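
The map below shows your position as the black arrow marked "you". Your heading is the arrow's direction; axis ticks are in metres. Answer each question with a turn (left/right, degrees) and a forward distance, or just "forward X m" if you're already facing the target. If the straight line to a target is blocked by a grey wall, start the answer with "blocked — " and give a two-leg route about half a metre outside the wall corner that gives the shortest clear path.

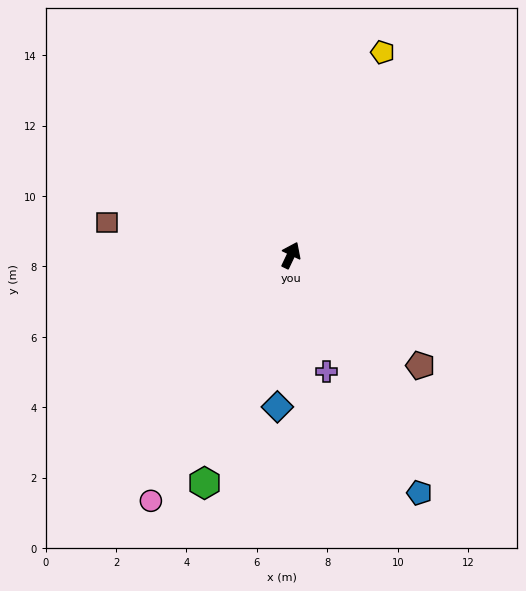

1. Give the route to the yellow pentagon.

forward 6.3 m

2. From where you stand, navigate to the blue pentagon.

turn right 126°, forward 7.7 m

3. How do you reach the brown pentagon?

turn right 105°, forward 4.8 m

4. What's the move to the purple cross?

turn right 138°, forward 3.5 m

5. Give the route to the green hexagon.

turn right 175°, forward 6.9 m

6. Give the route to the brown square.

turn left 105°, forward 5.3 m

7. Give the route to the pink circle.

turn left 176°, forward 8.0 m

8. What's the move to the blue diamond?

turn right 160°, forward 4.3 m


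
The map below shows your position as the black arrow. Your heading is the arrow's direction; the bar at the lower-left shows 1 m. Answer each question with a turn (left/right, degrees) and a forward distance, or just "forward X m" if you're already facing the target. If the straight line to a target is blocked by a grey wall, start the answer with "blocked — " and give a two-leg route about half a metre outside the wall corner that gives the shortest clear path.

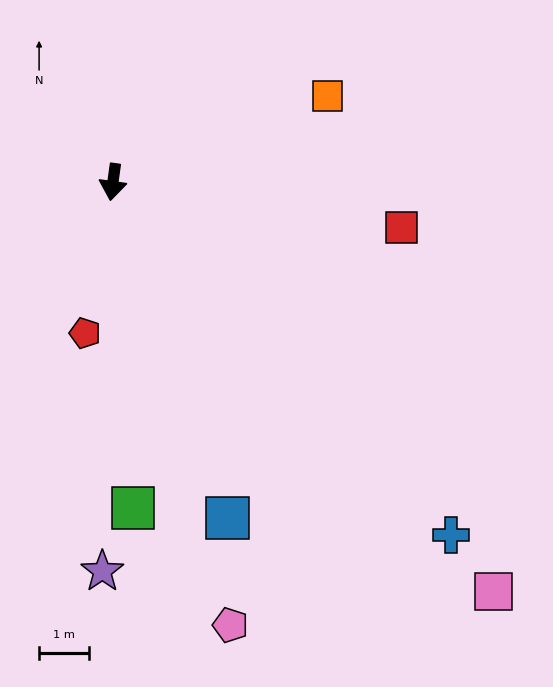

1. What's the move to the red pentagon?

turn right 3°, forward 3.1 m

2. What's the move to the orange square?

turn left 120°, forward 4.6 m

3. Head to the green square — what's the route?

turn left 11°, forward 6.5 m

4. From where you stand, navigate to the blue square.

turn left 27°, forward 7.1 m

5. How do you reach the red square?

turn left 89°, forward 5.8 m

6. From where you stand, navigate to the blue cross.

turn left 52°, forward 9.8 m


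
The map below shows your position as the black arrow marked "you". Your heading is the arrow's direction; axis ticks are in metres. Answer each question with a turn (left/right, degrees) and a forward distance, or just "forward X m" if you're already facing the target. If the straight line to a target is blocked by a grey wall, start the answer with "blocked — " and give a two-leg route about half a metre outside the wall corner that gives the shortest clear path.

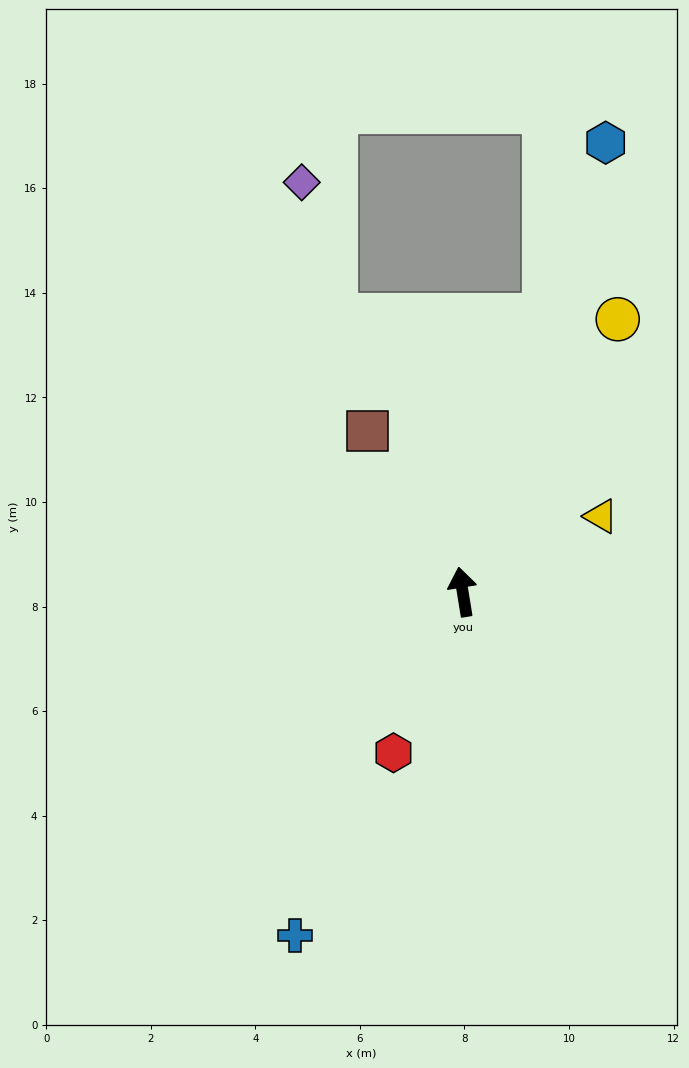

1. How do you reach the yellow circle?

turn right 39°, forward 6.0 m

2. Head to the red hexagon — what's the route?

turn left 148°, forward 3.4 m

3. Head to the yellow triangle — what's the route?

turn right 71°, forward 3.0 m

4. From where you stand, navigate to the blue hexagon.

turn right 27°, forward 9.0 m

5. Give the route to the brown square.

turn left 21°, forward 3.6 m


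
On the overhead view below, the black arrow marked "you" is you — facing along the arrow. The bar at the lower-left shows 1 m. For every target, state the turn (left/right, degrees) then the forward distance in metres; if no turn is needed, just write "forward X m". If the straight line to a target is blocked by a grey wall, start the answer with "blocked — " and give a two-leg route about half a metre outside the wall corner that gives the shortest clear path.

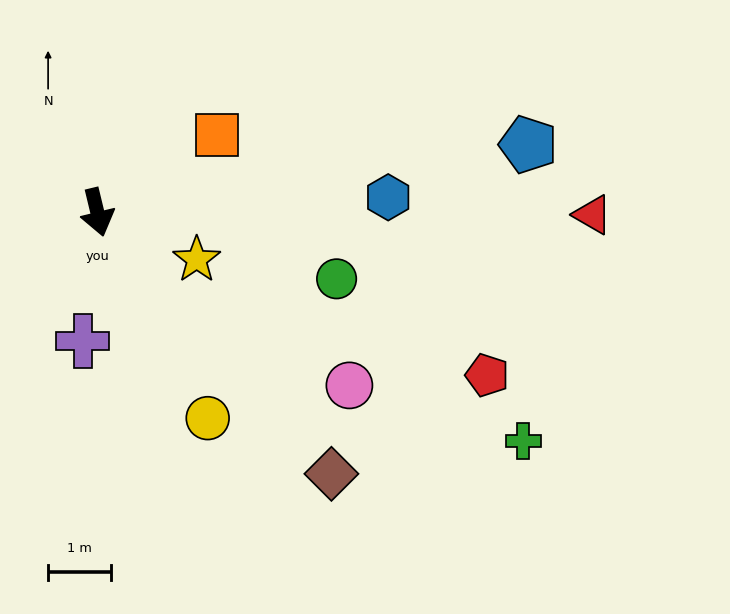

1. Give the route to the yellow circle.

turn left 15°, forward 3.7 m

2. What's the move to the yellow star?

turn left 51°, forward 1.7 m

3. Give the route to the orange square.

turn left 109°, forward 2.3 m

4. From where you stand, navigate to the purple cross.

turn right 20°, forward 2.1 m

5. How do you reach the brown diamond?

turn left 28°, forward 5.6 m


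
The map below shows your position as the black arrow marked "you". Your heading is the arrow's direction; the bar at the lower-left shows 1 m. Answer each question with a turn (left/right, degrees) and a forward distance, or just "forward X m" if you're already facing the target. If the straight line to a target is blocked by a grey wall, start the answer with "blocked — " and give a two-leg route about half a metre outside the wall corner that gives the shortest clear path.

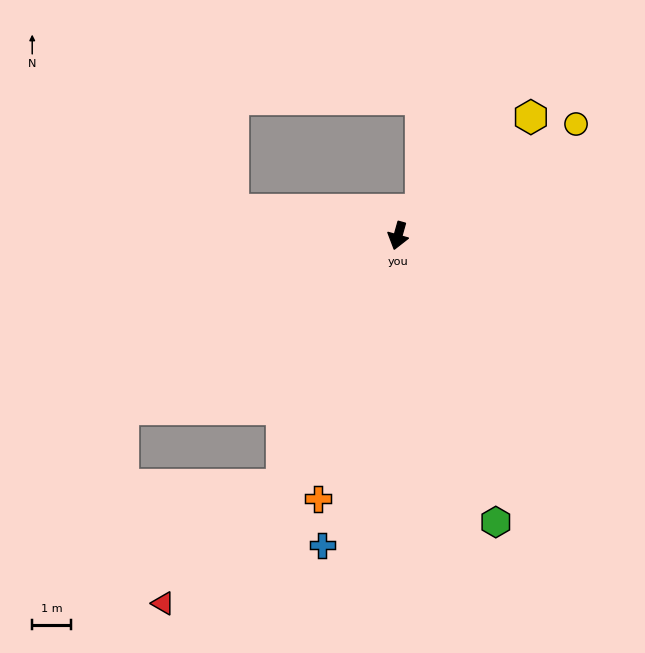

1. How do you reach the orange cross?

forward 7.1 m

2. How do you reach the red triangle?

blocked — turn right 9°, forward 7.1 m, then turn right 21°, forward 4.3 m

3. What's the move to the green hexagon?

turn left 34°, forward 7.8 m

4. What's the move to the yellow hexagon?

turn left 147°, forward 4.6 m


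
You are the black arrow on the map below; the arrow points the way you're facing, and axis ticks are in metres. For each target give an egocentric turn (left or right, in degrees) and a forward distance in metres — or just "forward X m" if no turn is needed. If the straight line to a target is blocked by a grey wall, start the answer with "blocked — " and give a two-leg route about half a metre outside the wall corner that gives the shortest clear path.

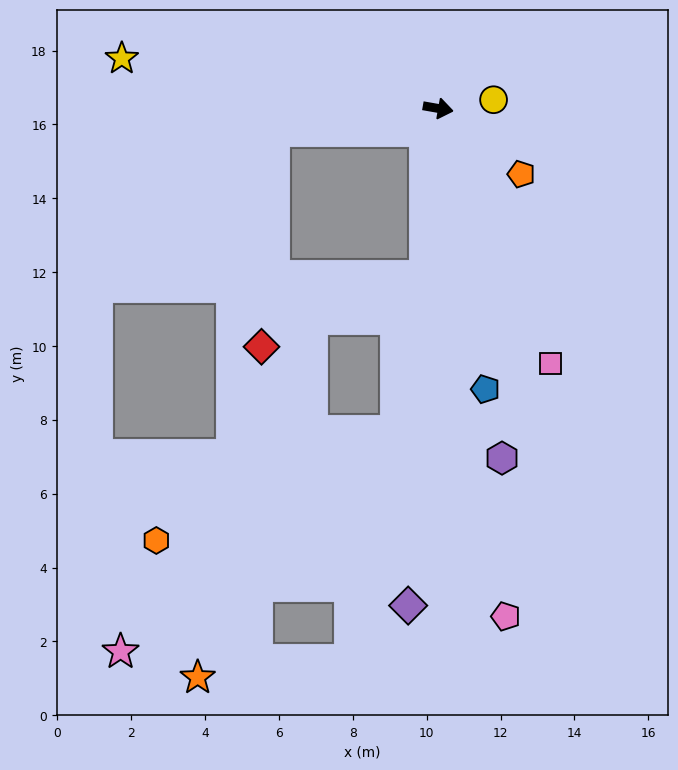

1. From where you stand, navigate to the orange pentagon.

turn right 28°, forward 2.9 m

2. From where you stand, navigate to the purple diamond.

turn right 83°, forward 13.5 m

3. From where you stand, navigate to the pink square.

turn right 56°, forward 7.6 m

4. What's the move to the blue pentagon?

turn right 70°, forward 7.7 m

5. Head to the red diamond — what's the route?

blocked — turn right 162°, forward 4.5 m, then turn left 79°, forward 5.9 m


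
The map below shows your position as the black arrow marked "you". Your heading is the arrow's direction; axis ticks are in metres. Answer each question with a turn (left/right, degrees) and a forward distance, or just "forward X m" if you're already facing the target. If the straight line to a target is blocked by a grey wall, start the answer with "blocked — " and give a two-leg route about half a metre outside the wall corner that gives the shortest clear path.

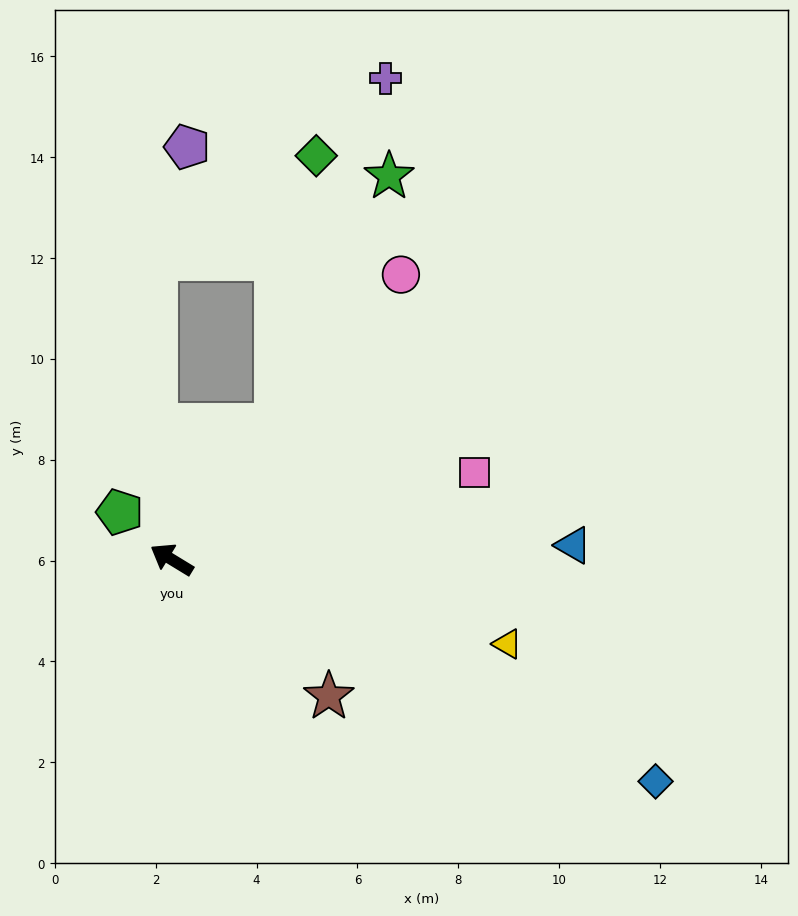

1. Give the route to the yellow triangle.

turn right 163°, forward 6.9 m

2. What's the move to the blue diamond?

turn right 173°, forward 10.6 m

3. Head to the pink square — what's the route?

turn right 133°, forward 6.2 m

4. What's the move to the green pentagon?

turn right 11°, forward 1.4 m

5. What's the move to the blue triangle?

turn right 147°, forward 8.0 m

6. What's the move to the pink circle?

turn right 97°, forward 7.2 m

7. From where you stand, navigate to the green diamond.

blocked — turn right 96°, forward 3.4 m, then turn left 29°, forward 5.4 m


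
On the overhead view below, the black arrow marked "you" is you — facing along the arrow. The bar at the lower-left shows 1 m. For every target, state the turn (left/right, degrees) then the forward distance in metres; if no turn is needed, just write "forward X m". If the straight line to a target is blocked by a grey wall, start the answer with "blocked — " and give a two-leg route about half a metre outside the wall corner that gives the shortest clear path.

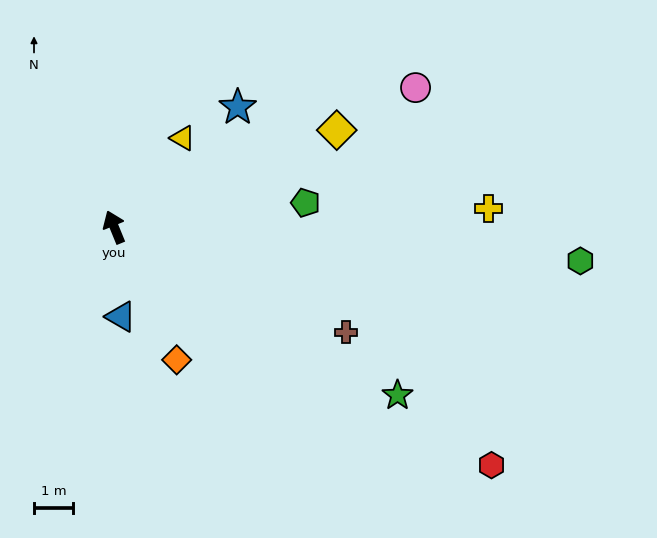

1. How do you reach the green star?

turn right 143°, forward 8.4 m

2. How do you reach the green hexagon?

turn right 116°, forward 12.0 m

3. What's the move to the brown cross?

turn right 137°, forward 6.5 m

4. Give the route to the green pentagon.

turn right 105°, forward 4.9 m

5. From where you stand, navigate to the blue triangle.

turn left 162°, forward 2.3 m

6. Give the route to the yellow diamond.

turn right 89°, forward 6.2 m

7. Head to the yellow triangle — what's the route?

turn right 60°, forward 2.9 m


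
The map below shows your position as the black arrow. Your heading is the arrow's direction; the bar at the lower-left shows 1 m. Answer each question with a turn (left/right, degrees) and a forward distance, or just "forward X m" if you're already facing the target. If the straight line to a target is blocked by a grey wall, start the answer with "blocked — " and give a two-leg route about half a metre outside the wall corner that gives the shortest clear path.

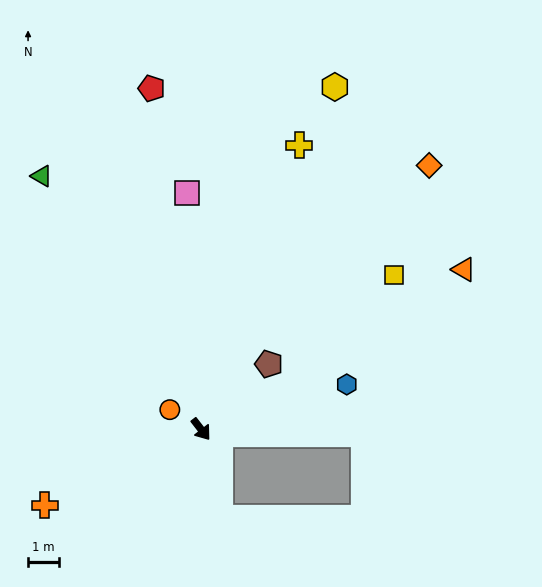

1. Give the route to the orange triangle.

turn left 84°, forward 9.8 m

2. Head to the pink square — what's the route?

turn left 146°, forward 7.6 m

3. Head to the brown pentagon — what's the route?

turn left 96°, forward 3.0 m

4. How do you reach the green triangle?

turn left 174°, forward 9.6 m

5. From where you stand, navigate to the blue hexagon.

turn left 69°, forward 4.9 m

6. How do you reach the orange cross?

turn right 102°, forward 5.6 m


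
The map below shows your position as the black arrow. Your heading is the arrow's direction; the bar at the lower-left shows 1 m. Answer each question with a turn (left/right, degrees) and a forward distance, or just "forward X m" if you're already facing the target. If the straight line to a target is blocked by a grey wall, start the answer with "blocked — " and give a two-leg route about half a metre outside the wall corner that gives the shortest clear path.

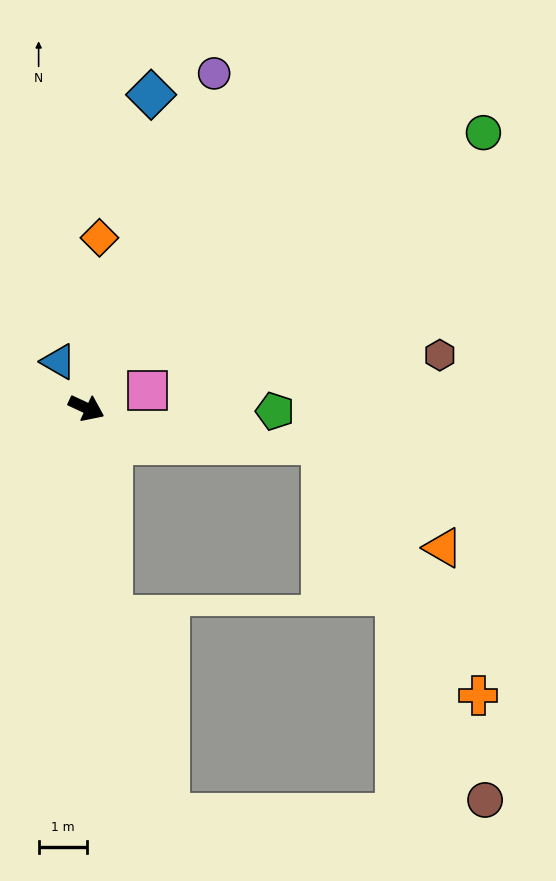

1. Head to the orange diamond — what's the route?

turn left 111°, forward 3.5 m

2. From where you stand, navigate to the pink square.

turn left 41°, forward 1.3 m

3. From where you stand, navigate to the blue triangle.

turn left 146°, forward 1.1 m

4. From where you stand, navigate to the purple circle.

turn left 94°, forward 7.4 m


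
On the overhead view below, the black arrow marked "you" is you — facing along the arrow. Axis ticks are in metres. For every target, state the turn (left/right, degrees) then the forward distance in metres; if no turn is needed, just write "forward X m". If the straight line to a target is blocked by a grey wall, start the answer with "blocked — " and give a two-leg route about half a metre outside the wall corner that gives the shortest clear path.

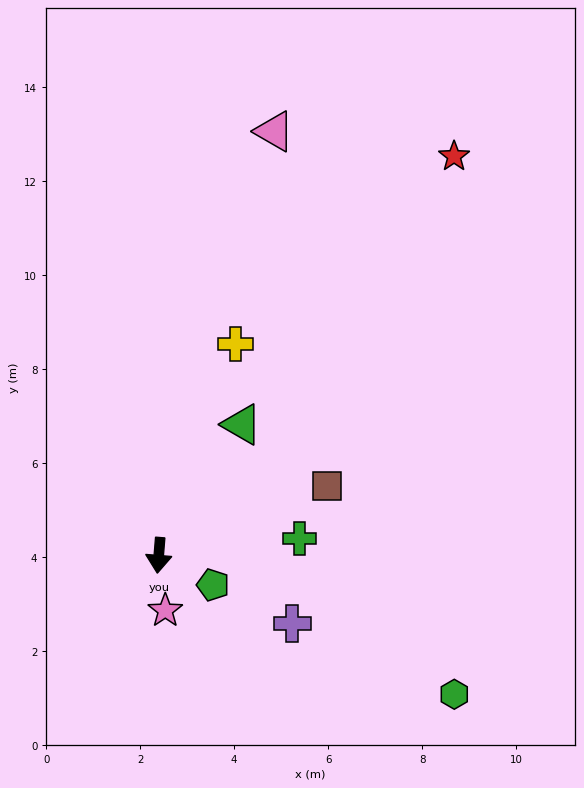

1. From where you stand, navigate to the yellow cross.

turn left 165°, forward 4.8 m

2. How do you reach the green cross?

turn left 101°, forward 3.0 m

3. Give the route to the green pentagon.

turn left 66°, forward 1.3 m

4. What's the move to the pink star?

turn left 11°, forward 1.2 m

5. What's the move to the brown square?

turn left 117°, forward 3.9 m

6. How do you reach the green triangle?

turn left 152°, forward 3.3 m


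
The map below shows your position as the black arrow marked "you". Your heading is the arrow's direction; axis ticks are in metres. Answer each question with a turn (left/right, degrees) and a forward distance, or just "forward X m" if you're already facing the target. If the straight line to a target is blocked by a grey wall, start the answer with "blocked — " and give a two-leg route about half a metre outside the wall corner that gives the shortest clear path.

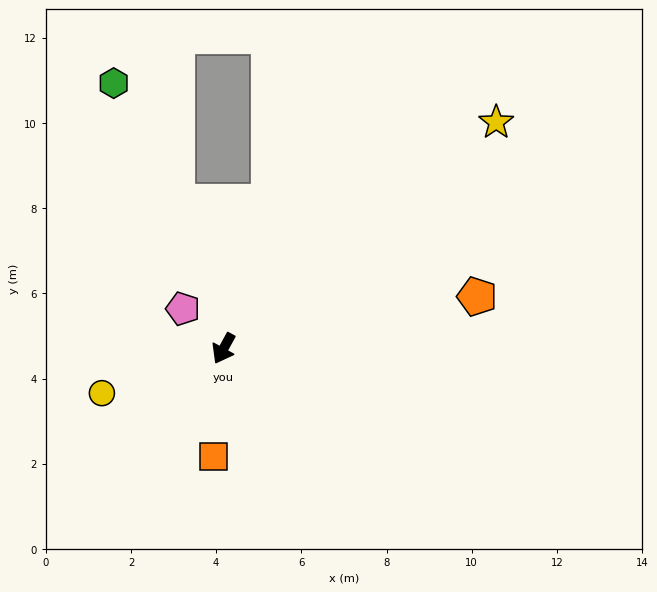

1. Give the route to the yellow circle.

turn right 41°, forward 3.0 m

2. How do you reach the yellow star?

turn left 158°, forward 8.3 m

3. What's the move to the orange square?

turn left 23°, forward 2.5 m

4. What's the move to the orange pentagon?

turn left 130°, forward 6.1 m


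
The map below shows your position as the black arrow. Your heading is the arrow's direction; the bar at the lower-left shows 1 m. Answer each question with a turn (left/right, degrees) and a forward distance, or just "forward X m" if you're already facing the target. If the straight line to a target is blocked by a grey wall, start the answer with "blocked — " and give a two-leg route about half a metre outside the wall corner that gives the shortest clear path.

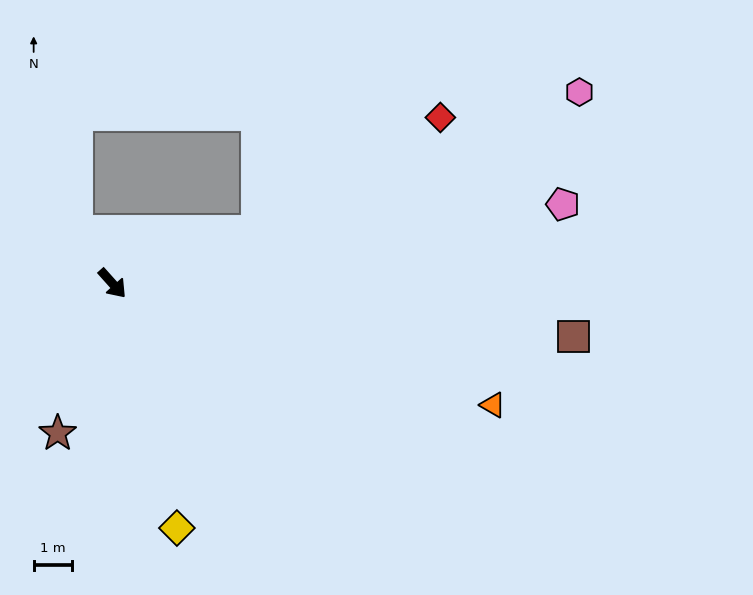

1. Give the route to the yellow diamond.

turn right 27°, forward 6.6 m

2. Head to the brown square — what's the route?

turn left 42°, forward 12.1 m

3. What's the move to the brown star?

turn right 62°, forward 4.2 m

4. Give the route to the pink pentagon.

turn left 58°, forward 11.9 m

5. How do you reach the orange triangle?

turn left 30°, forward 10.4 m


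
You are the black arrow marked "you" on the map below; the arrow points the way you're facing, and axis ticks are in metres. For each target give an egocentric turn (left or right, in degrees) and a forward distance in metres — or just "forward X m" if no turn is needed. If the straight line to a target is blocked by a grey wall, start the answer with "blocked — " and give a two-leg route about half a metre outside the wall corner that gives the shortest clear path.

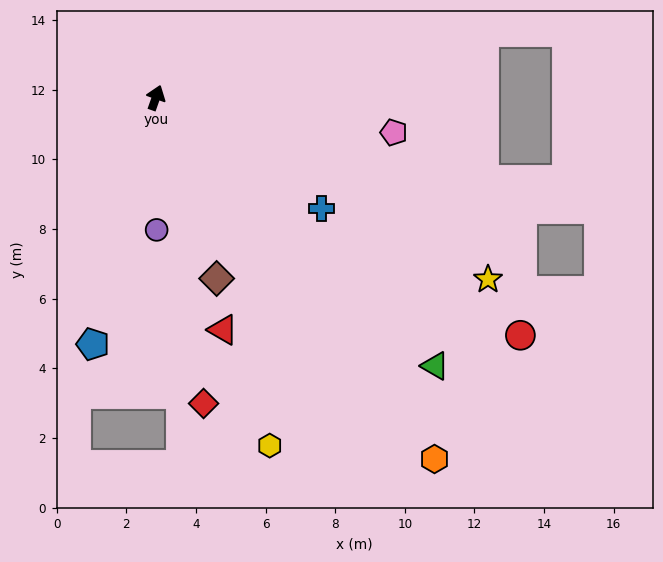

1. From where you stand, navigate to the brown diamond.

turn right 142°, forward 5.5 m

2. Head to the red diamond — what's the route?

turn right 152°, forward 8.9 m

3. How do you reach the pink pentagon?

turn right 79°, forward 6.9 m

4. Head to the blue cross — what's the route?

turn right 104°, forward 5.7 m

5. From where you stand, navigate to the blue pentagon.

turn right 175°, forward 7.3 m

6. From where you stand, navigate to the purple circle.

turn right 160°, forward 3.8 m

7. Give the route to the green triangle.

turn right 114°, forward 11.1 m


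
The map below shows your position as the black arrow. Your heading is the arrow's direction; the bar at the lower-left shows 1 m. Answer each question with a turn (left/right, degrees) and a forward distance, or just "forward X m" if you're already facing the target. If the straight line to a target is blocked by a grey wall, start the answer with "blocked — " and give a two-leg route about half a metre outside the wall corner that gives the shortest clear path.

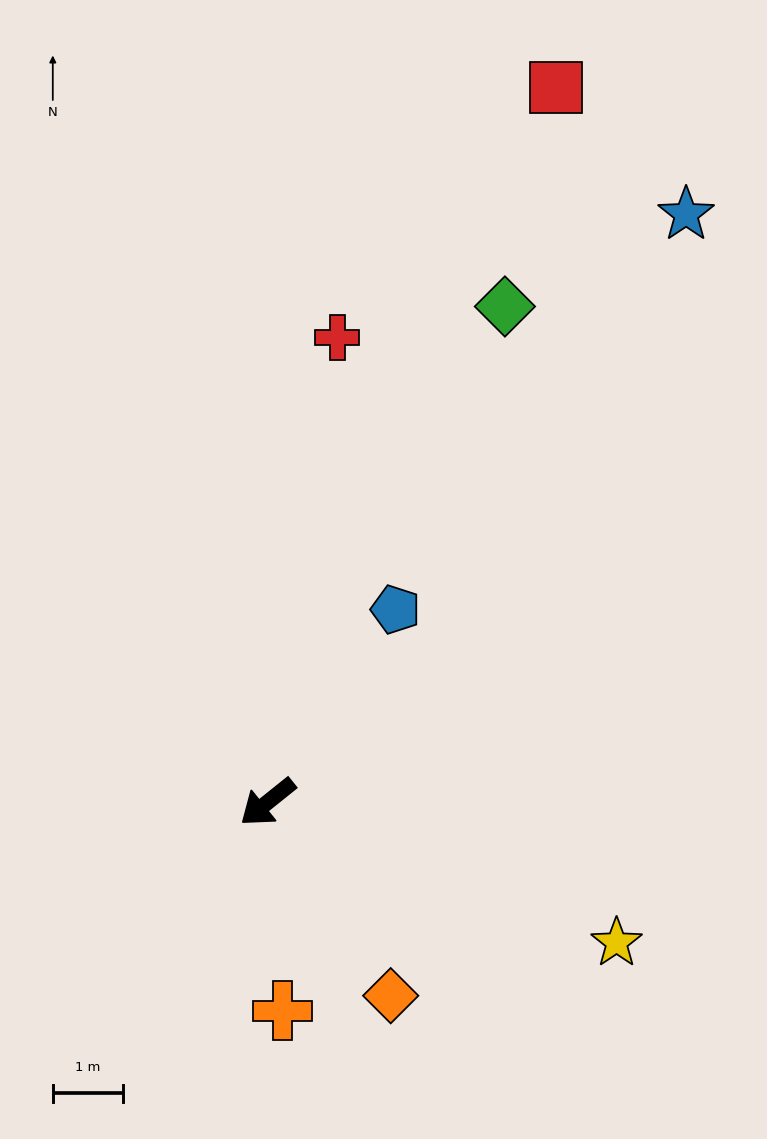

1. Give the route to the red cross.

turn right 137°, forward 6.7 m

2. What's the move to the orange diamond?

turn left 84°, forward 3.3 m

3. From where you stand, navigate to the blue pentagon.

turn right 162°, forward 3.3 m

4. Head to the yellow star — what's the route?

turn left 119°, forward 5.3 m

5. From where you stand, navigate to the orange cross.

turn left 55°, forward 3.0 m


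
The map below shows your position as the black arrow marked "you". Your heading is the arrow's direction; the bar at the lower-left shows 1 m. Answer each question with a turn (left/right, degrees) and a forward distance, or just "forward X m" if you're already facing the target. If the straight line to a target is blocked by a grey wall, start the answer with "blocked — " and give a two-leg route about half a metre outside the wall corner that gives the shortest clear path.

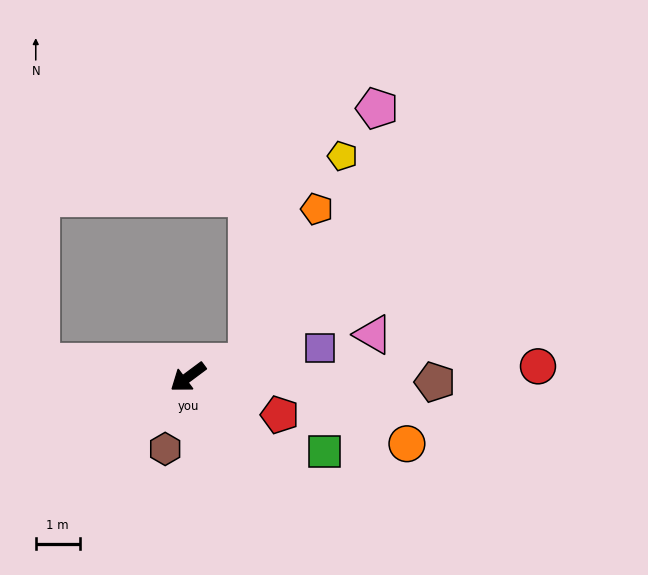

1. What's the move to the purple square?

turn left 156°, forward 3.1 m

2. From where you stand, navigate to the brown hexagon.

turn left 36°, forward 1.7 m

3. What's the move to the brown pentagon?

turn left 142°, forward 5.6 m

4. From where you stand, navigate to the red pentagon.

turn left 121°, forward 2.2 m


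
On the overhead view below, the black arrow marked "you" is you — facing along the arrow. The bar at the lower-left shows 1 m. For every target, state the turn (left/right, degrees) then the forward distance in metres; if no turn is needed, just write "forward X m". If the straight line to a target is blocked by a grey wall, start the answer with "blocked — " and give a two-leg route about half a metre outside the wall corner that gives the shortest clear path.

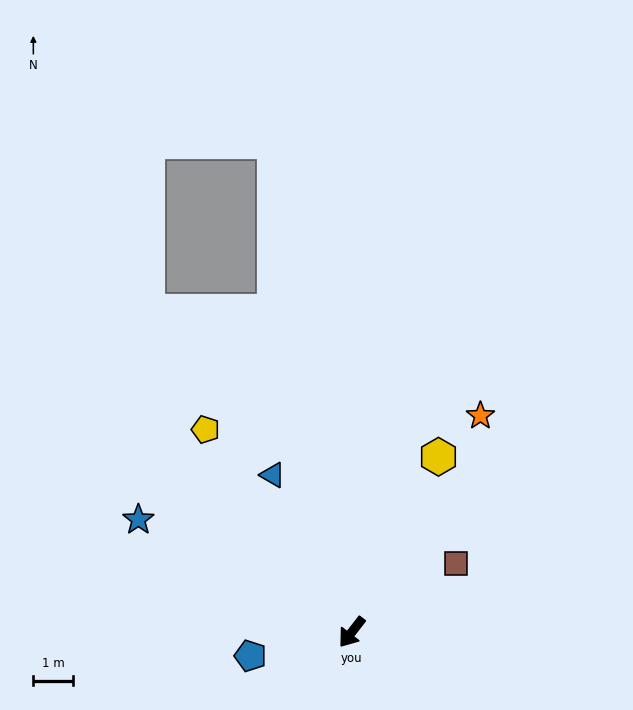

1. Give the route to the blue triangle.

turn right 116°, forward 4.4 m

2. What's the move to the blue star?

turn right 80°, forward 6.0 m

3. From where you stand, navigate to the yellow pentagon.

turn right 106°, forward 6.3 m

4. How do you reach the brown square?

turn left 161°, forward 3.1 m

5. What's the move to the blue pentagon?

turn right 39°, forward 2.6 m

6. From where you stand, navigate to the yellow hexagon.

turn right 169°, forward 4.9 m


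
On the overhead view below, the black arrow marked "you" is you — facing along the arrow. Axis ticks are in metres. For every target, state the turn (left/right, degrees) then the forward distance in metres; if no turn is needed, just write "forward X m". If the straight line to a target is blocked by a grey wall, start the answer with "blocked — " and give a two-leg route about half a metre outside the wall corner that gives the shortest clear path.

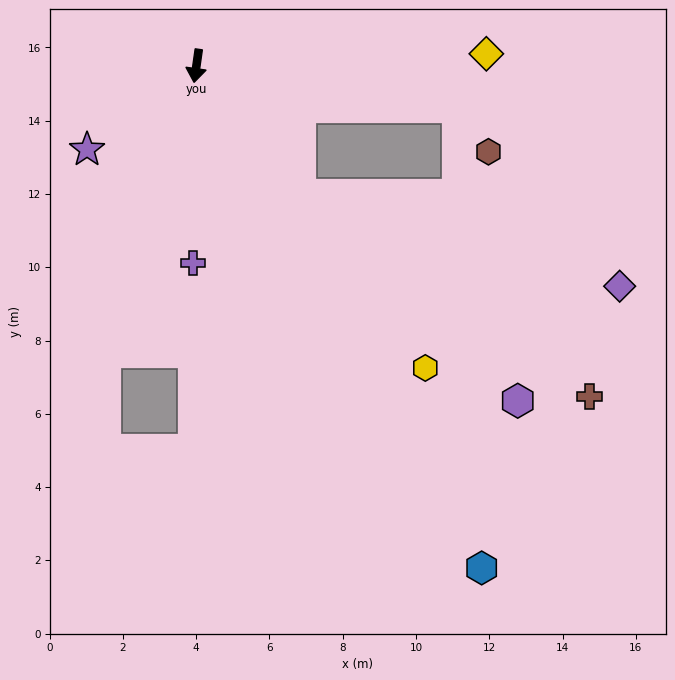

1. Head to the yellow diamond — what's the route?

turn left 100°, forward 7.9 m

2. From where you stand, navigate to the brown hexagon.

blocked — turn left 89°, forward 7.2 m, then turn right 46°, forward 1.5 m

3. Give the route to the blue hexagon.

turn left 38°, forward 15.8 m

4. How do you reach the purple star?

turn right 44°, forward 3.8 m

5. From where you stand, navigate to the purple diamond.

blocked — turn left 47°, forward 4.5 m, then turn left 35°, forward 9.1 m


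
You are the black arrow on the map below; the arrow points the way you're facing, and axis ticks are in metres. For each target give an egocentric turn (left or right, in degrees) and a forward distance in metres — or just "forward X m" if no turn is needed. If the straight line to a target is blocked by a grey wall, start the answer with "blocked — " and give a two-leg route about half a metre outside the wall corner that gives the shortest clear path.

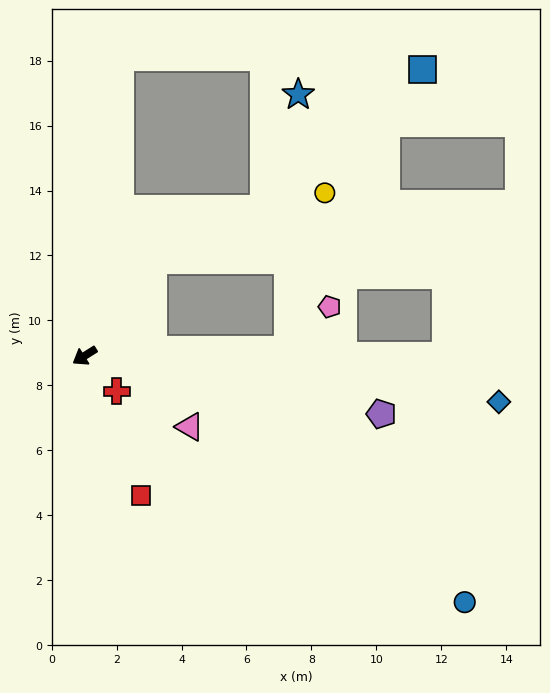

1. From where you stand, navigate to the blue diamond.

turn left 141°, forward 12.8 m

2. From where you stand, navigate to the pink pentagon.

blocked — turn left 150°, forward 6.3 m, then turn left 43°, forward 1.8 m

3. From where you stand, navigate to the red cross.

turn left 100°, forward 1.5 m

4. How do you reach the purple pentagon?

turn left 137°, forward 9.3 m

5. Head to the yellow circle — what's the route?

blocked — turn right 158°, forward 3.6 m, then turn right 33°, forward 5.7 m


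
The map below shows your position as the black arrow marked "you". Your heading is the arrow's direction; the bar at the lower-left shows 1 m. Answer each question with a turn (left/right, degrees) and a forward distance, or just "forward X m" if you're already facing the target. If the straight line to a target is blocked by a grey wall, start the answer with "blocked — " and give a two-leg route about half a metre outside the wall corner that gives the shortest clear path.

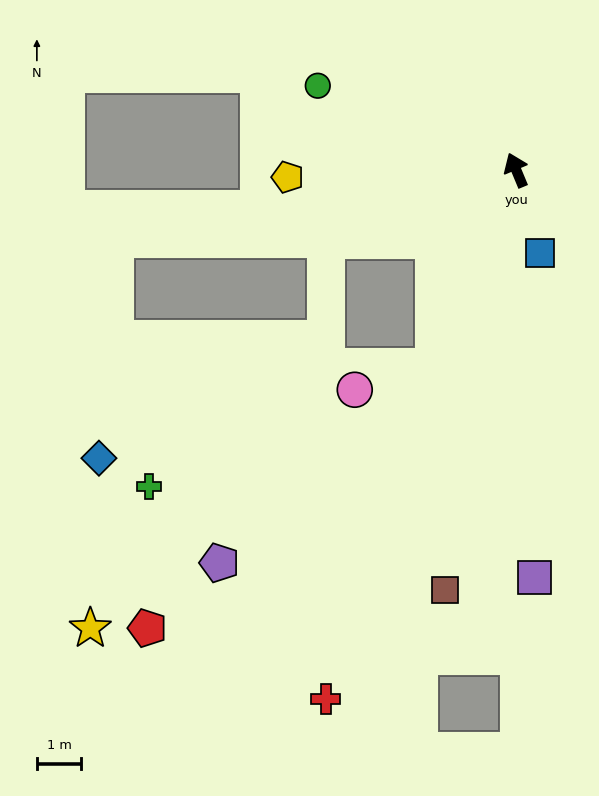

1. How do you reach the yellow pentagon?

turn left 69°, forward 5.2 m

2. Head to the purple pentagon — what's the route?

blocked — turn left 135°, forward 4.8 m, then turn right 25°, forward 6.5 m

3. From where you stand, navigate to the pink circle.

blocked — turn left 135°, forward 4.8 m, then turn right 51°, forward 1.9 m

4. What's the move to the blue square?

turn left 174°, forward 1.9 m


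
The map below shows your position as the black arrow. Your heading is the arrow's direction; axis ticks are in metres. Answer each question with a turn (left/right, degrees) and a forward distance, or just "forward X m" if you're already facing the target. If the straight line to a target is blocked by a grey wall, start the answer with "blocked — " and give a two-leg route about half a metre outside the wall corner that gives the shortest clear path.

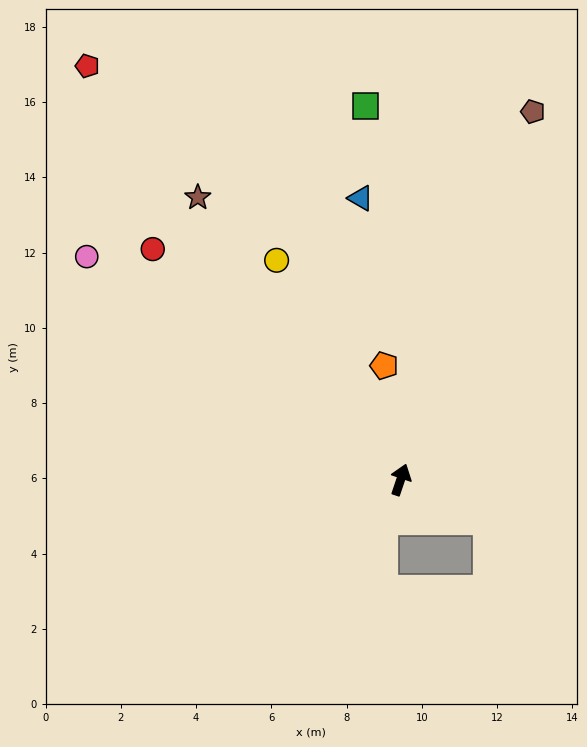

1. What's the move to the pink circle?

turn left 73°, forward 10.2 m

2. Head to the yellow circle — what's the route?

turn left 48°, forward 6.7 m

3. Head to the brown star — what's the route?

turn left 54°, forward 9.2 m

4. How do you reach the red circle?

turn left 66°, forward 9.0 m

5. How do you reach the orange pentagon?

turn left 27°, forward 3.1 m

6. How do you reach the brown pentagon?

forward 10.4 m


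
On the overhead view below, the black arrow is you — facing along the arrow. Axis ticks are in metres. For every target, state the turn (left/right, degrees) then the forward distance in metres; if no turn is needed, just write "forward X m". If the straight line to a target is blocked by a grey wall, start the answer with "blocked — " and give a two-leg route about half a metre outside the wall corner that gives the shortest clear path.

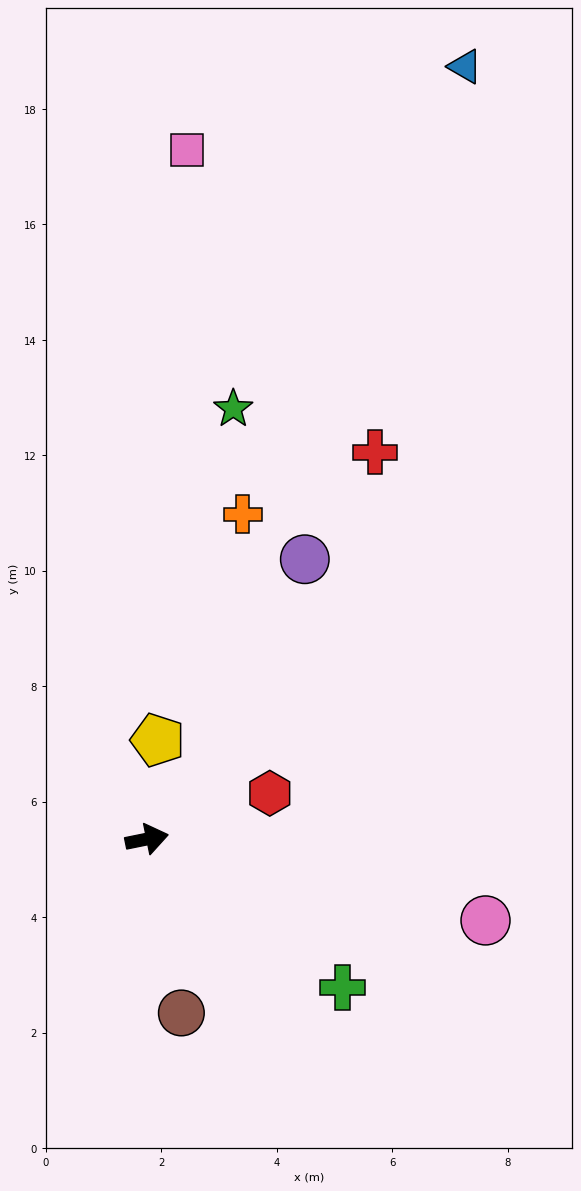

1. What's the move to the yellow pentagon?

turn left 72°, forward 1.7 m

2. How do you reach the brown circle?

turn right 90°, forward 3.1 m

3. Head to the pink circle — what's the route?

turn right 25°, forward 6.0 m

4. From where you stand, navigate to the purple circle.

turn left 49°, forward 5.6 m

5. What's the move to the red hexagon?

turn left 9°, forward 2.3 m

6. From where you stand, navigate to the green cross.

turn right 49°, forward 4.3 m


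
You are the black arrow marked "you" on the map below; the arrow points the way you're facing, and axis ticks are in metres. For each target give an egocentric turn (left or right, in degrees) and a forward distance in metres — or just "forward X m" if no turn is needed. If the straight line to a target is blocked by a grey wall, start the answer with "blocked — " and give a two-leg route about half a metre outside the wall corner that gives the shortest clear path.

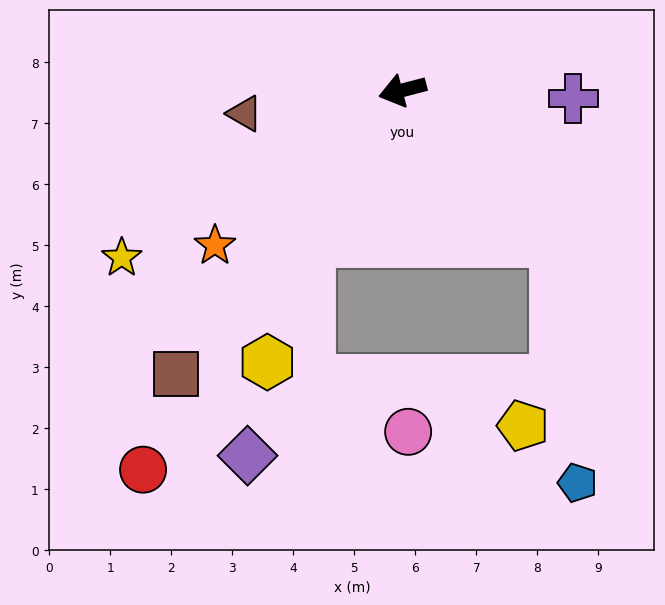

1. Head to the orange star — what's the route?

turn left 25°, forward 4.0 m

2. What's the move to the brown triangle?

turn right 6°, forward 2.6 m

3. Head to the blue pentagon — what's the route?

blocked — turn left 121°, forward 3.5 m, then turn right 40°, forward 4.0 m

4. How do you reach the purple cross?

turn left 163°, forward 2.8 m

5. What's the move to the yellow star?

turn left 16°, forward 5.4 m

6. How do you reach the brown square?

turn left 37°, forward 5.9 m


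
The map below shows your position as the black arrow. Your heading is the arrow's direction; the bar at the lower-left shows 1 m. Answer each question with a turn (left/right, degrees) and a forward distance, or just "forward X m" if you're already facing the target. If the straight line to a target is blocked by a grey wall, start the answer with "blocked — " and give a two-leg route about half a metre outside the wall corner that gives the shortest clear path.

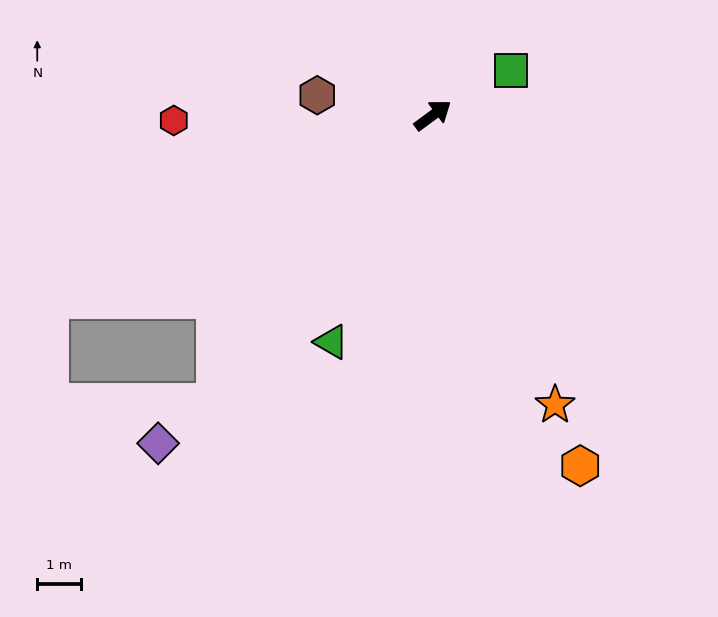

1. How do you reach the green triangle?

turn right 151°, forward 5.6 m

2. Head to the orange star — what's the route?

turn right 104°, forward 7.1 m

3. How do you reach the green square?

turn right 7°, forward 2.0 m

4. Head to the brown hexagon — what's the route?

turn left 134°, forward 2.7 m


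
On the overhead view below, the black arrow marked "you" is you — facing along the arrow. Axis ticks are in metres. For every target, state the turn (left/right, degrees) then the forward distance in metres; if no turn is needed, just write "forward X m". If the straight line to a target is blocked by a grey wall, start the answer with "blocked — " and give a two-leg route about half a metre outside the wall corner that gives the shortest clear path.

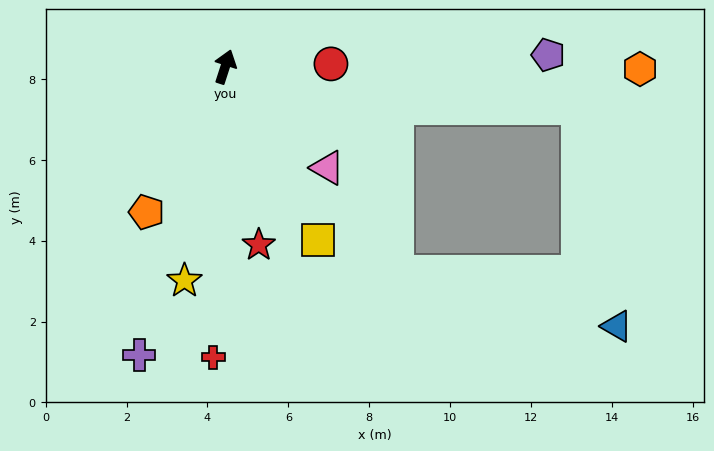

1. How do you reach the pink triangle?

turn right 117°, forward 3.6 m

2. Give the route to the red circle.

turn right 71°, forward 2.6 m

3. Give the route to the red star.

turn right 151°, forward 4.5 m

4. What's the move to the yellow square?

turn right 134°, forward 4.9 m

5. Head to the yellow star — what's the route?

turn right 173°, forward 5.4 m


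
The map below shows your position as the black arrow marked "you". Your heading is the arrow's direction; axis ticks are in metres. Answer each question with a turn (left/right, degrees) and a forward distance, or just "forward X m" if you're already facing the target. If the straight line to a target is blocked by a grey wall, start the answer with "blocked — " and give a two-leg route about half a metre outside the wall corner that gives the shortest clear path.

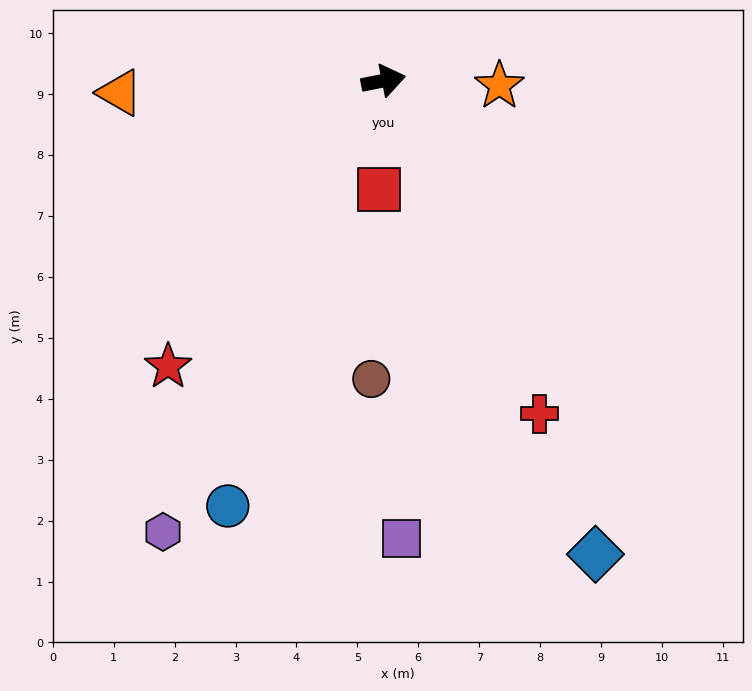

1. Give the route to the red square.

turn right 103°, forward 1.8 m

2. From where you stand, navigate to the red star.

turn right 138°, forward 5.9 m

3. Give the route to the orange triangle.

turn left 171°, forward 4.3 m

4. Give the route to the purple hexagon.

turn right 127°, forward 8.2 m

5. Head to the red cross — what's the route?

turn right 76°, forward 6.0 m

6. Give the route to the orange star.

turn right 14°, forward 1.9 m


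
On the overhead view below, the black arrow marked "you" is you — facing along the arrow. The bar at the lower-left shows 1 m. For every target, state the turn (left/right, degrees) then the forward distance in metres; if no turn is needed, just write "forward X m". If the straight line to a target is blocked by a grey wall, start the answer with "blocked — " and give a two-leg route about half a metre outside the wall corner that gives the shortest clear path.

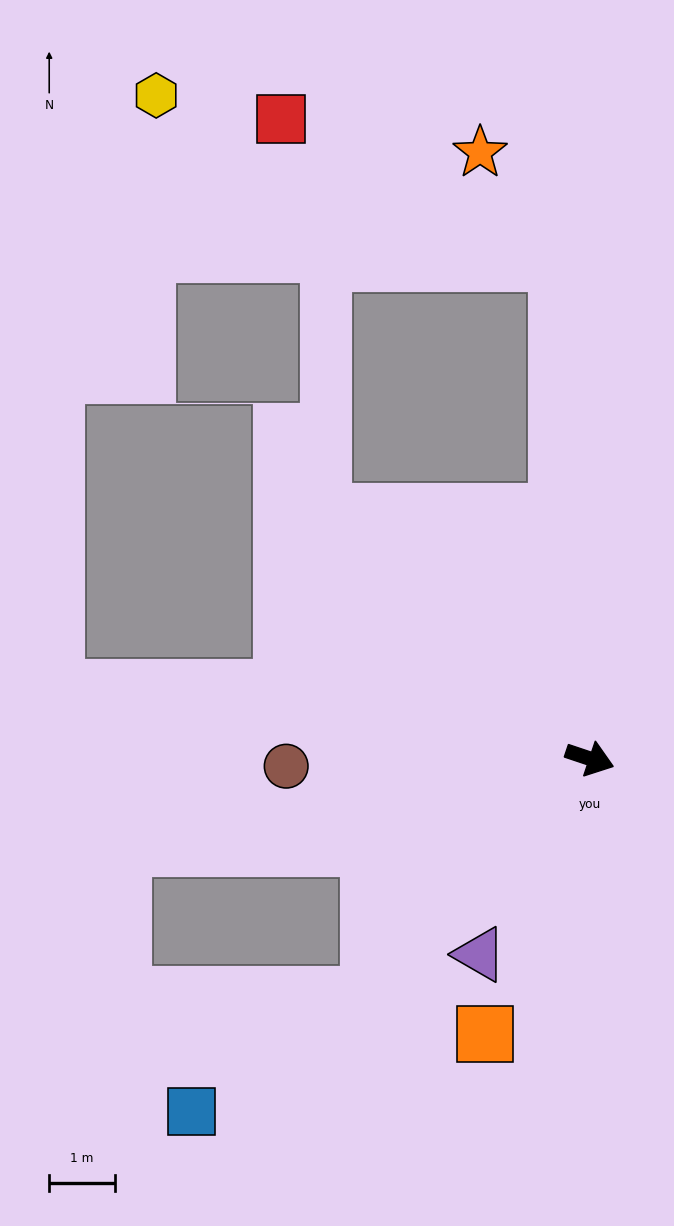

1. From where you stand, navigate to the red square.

blocked — turn left 112°, forward 7.5 m, then turn left 59°, forward 4.7 m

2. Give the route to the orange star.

blocked — turn left 112°, forward 7.5 m, then turn left 31°, forward 2.0 m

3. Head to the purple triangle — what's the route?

turn right 101°, forward 3.4 m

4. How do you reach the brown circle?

turn right 160°, forward 4.6 m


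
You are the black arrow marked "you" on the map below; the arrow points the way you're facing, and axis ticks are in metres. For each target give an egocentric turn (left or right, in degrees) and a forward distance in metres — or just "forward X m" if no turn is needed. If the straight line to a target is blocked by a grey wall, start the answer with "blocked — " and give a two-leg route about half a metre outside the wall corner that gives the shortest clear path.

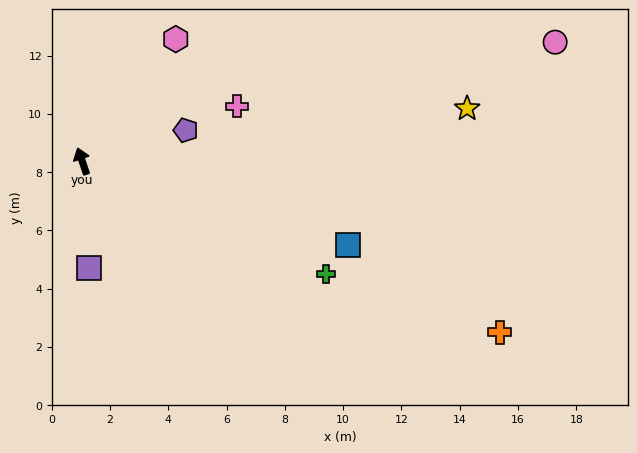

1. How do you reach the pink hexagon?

turn right 56°, forward 5.3 m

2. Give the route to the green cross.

turn right 134°, forward 9.2 m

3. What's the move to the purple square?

turn left 165°, forward 3.7 m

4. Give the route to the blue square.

turn right 126°, forward 9.6 m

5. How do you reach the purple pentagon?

turn right 92°, forward 3.7 m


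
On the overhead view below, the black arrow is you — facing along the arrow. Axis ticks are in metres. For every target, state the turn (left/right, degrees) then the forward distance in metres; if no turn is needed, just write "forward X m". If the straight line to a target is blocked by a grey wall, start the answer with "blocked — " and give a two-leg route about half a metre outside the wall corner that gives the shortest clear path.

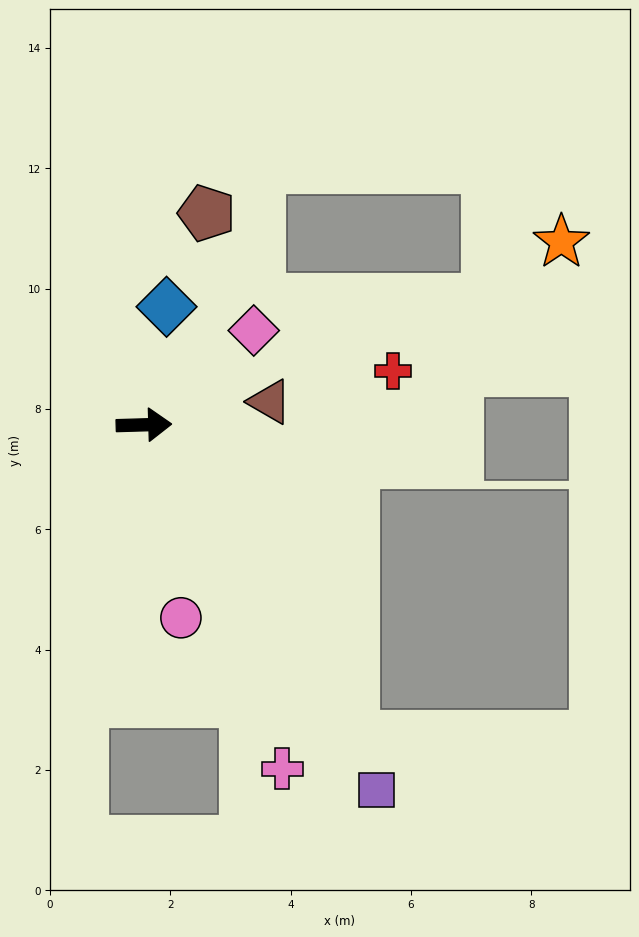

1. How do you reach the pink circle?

turn right 81°, forward 3.3 m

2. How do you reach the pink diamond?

turn left 39°, forward 2.4 m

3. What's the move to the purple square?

turn right 59°, forward 7.2 m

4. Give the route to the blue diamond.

turn left 77°, forward 2.0 m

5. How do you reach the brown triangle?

turn left 9°, forward 2.1 m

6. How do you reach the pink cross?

turn right 70°, forward 6.2 m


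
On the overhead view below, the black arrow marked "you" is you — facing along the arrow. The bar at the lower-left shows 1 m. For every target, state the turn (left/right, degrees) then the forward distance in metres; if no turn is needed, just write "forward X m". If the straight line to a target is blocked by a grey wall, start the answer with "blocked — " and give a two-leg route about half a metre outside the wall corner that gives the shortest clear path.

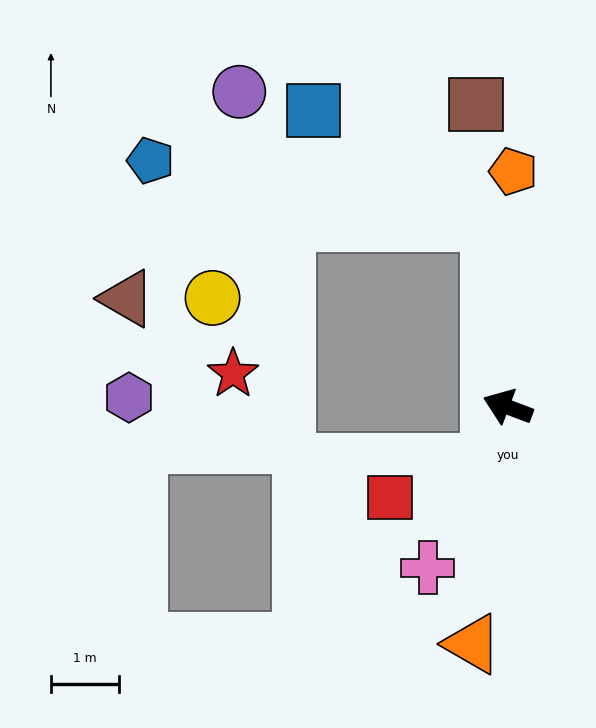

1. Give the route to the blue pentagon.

blocked — turn right 64°, forward 2.7 m, then turn left 74°, forward 5.0 m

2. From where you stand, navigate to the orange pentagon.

turn right 71°, forward 3.4 m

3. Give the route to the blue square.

blocked — turn right 64°, forward 2.7 m, then turn left 52°, forward 3.1 m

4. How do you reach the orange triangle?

turn left 102°, forward 3.5 m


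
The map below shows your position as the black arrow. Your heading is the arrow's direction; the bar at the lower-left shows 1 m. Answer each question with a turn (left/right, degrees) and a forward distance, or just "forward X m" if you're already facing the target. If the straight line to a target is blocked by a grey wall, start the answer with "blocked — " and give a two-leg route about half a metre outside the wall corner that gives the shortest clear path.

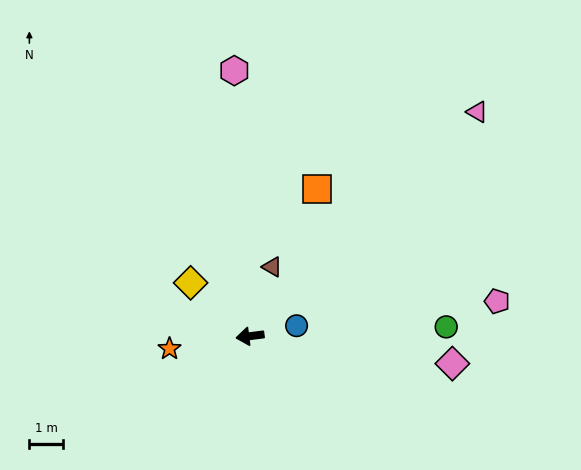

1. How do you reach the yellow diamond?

turn right 49°, forward 2.4 m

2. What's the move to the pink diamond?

turn left 165°, forward 6.2 m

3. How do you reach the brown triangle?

turn right 115°, forward 2.2 m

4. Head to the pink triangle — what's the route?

turn right 143°, forward 9.6 m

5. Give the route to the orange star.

forward 2.5 m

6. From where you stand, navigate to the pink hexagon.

turn right 94°, forward 8.0 m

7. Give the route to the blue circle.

turn right 175°, forward 1.4 m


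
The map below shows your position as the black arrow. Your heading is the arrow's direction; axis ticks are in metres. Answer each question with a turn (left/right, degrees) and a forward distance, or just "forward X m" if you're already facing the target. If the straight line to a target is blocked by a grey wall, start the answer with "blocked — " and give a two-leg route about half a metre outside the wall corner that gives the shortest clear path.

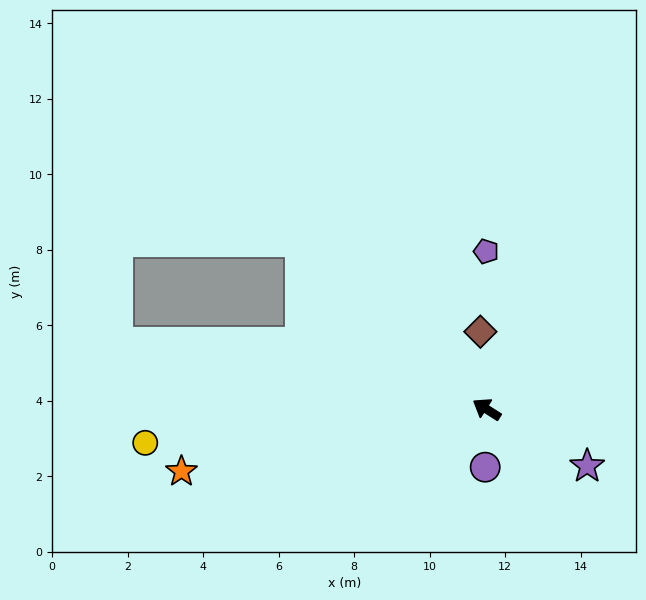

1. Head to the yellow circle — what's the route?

turn left 38°, forward 9.1 m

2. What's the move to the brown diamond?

turn right 53°, forward 2.1 m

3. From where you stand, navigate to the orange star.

turn left 44°, forward 8.3 m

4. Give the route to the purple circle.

turn left 121°, forward 1.5 m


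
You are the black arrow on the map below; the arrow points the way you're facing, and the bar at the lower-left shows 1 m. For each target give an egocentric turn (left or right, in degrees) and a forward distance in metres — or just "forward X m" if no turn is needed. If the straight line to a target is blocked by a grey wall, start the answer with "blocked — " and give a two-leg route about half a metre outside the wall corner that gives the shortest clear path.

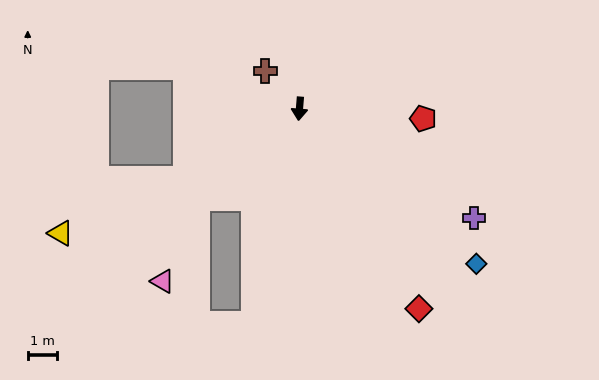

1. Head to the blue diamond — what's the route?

turn left 53°, forward 8.1 m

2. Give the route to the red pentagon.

turn left 90°, forward 4.3 m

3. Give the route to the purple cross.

turn left 63°, forward 7.1 m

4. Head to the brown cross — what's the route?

turn right 133°, forward 1.8 m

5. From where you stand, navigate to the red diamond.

turn left 35°, forward 8.0 m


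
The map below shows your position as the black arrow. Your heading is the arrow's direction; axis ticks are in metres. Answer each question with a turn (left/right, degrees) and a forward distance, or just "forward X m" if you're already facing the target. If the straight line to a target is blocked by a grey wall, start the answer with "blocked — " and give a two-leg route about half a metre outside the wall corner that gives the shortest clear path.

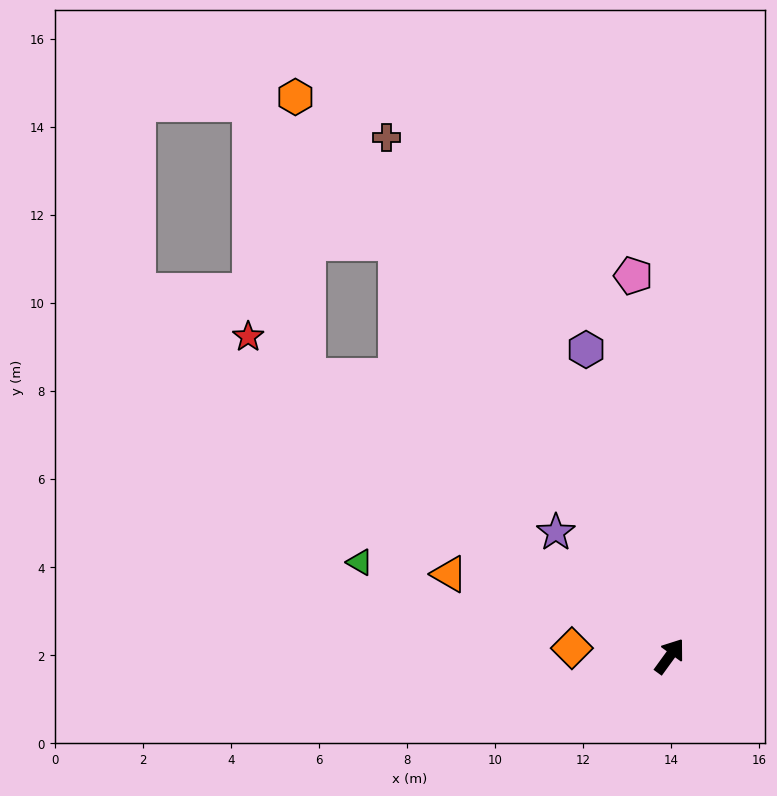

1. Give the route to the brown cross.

turn left 65°, forward 13.4 m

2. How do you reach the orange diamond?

turn left 121°, forward 2.2 m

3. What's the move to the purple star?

turn left 79°, forward 3.8 m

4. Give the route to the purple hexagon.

turn left 51°, forward 7.2 m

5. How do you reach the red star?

turn left 89°, forward 12.0 m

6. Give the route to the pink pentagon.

turn left 41°, forward 8.7 m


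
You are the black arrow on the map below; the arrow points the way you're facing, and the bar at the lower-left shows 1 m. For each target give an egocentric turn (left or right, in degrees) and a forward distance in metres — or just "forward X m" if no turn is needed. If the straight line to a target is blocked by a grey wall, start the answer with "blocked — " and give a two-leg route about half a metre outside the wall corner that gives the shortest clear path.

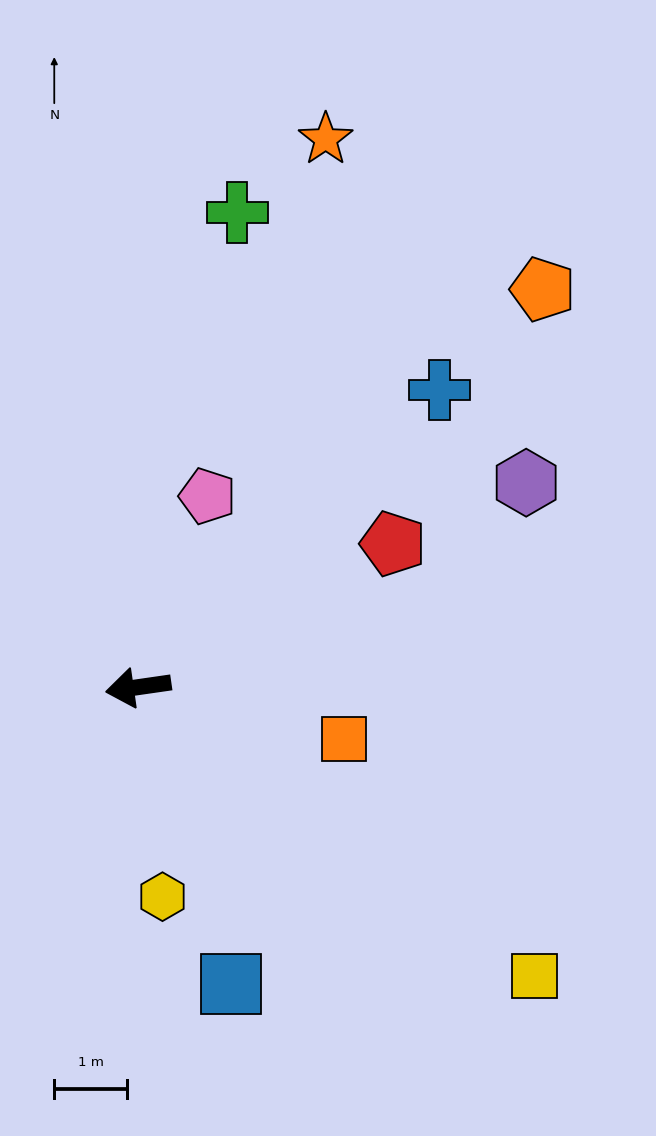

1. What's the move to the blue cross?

turn right 144°, forward 5.8 m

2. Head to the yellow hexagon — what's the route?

turn left 88°, forward 2.9 m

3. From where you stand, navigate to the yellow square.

turn left 136°, forward 6.8 m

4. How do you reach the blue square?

turn left 99°, forward 4.3 m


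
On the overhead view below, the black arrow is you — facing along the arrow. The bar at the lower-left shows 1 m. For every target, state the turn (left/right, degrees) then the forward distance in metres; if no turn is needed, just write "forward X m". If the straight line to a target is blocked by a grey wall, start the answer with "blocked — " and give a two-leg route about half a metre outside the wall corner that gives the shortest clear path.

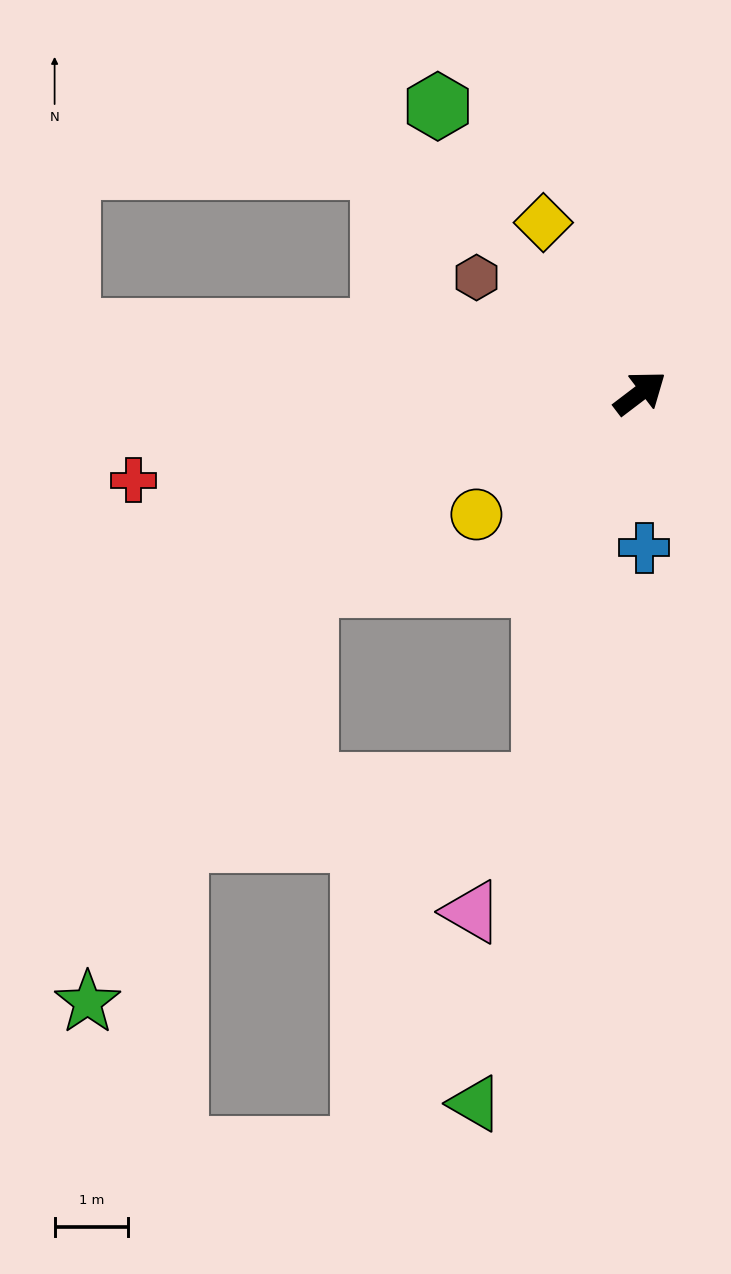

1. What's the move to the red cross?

turn left 152°, forward 7.0 m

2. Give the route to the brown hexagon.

turn left 107°, forward 2.7 m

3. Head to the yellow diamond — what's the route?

turn left 82°, forward 2.7 m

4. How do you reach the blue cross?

turn right 126°, forward 2.1 m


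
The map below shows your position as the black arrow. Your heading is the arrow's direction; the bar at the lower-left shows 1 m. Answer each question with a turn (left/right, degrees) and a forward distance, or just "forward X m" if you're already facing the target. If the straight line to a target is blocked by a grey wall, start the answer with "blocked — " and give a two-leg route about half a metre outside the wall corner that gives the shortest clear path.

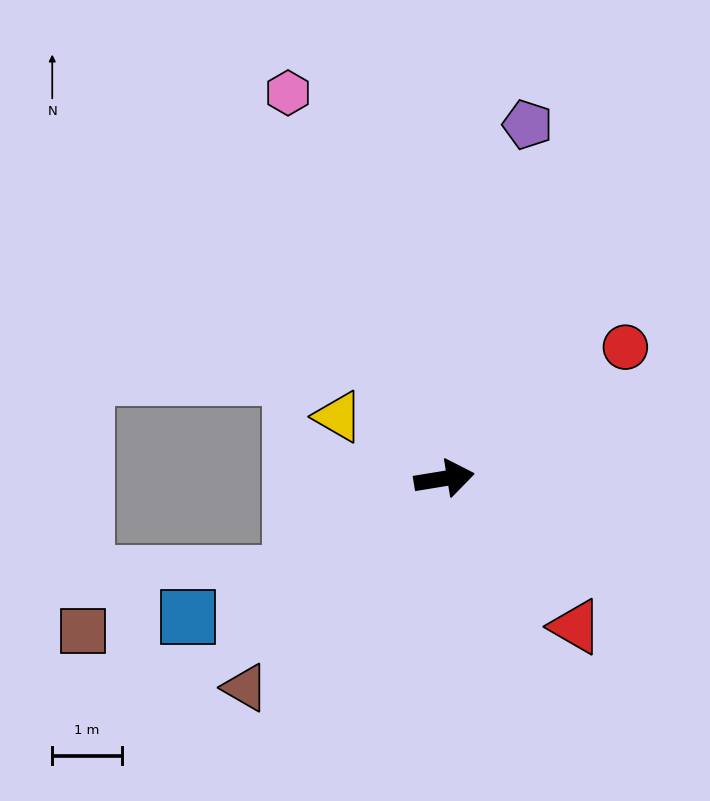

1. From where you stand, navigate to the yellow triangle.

turn left 140°, forward 1.8 m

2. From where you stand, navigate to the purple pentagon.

turn left 67°, forward 5.2 m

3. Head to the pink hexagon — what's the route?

turn left 103°, forward 6.0 m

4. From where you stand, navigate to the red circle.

turn left 27°, forward 3.2 m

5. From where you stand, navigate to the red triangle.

turn right 58°, forward 2.8 m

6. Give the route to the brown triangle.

turn right 143°, forward 4.1 m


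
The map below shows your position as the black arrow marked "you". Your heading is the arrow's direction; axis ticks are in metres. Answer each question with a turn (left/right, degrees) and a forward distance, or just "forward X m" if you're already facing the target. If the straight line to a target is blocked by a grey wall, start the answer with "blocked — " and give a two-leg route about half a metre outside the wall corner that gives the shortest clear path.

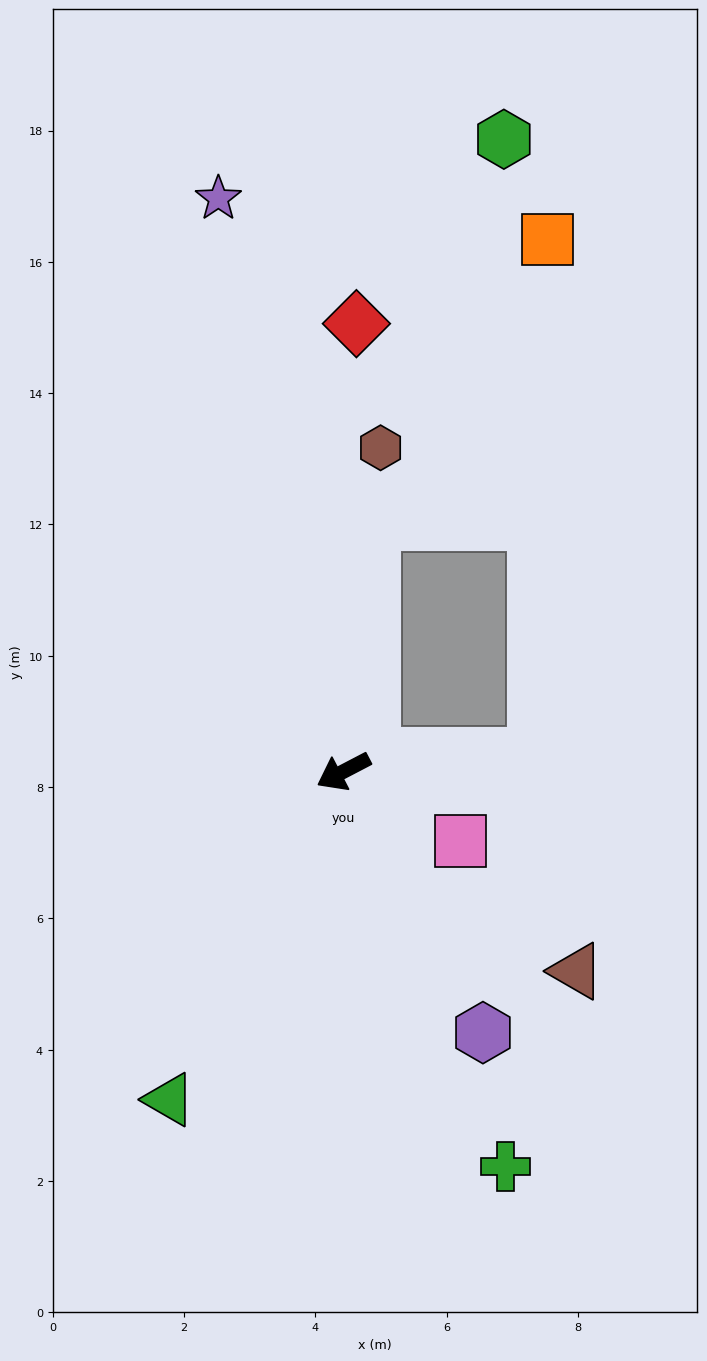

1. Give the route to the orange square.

blocked — turn left 157°, forward 2.9 m, then turn left 84°, forward 7.9 m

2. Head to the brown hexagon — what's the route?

turn right 124°, forward 5.0 m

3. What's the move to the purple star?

turn right 105°, forward 8.9 m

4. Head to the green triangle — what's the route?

turn left 34°, forward 5.7 m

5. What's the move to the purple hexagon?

turn left 91°, forward 4.5 m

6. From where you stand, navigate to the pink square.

turn left 122°, forward 2.1 m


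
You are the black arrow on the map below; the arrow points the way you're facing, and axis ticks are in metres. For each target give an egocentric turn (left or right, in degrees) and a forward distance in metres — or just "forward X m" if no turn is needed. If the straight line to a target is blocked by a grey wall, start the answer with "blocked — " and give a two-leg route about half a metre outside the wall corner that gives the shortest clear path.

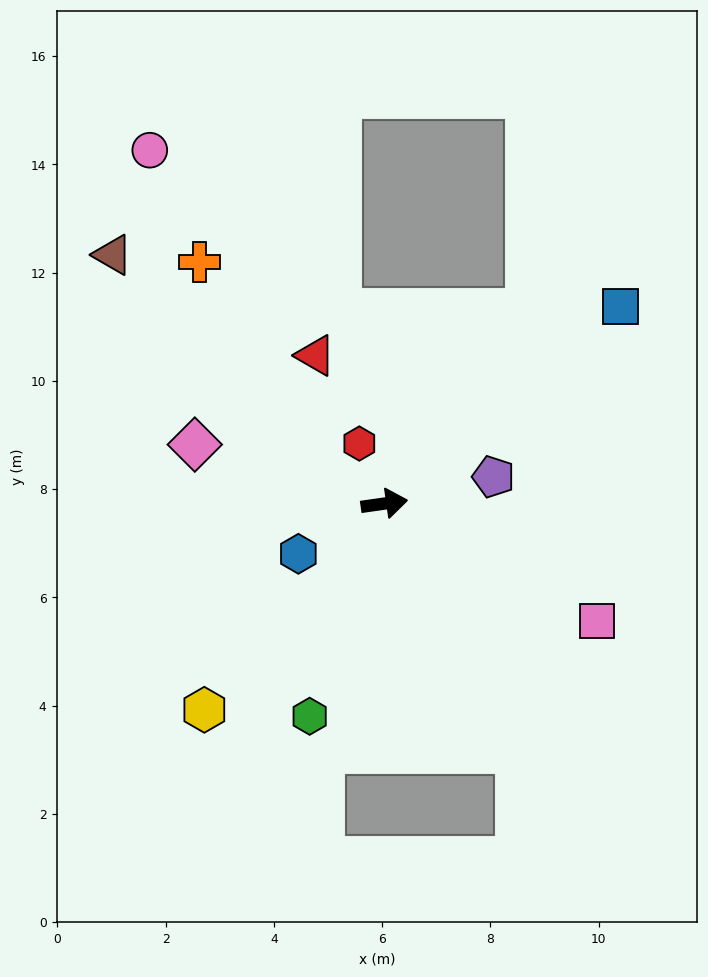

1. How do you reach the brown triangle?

turn left 129°, forward 6.8 m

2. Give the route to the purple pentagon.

turn left 6°, forward 2.1 m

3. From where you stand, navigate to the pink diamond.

turn left 155°, forward 3.7 m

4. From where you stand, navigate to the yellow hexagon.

turn right 139°, forward 5.1 m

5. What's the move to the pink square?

turn right 37°, forward 4.5 m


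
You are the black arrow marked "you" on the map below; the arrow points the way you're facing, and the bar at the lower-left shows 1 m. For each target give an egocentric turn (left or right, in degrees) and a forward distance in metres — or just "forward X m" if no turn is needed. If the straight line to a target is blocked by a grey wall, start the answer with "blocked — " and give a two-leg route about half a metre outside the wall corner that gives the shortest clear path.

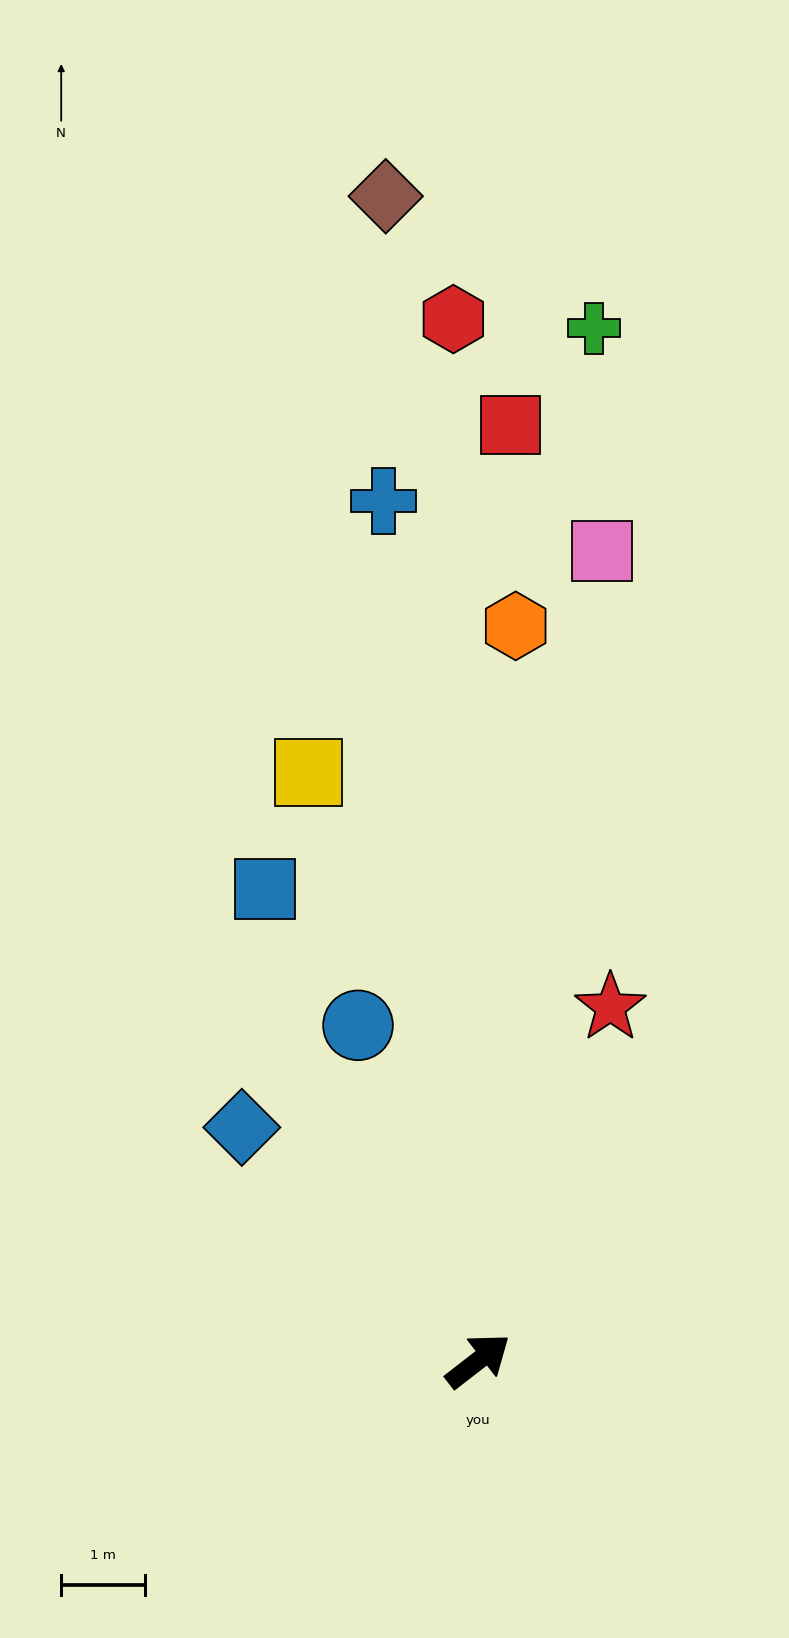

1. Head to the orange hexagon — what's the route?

turn left 49°, forward 8.7 m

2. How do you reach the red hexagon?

turn left 54°, forward 12.4 m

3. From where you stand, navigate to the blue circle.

turn left 72°, forward 4.2 m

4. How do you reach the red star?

turn left 32°, forward 4.5 m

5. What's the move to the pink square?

turn left 44°, forward 9.7 m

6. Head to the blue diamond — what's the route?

turn left 98°, forward 3.9 m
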